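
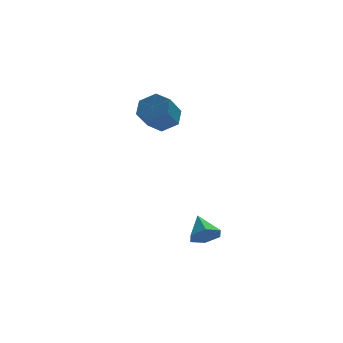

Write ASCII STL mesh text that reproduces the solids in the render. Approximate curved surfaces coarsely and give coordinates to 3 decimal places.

solid 
facet normal 0.121 -0.805 -0.581
outer loop
vertex -1.195 -2.474 -4.462
vertex -1.942 -2.753 -4.231
vertex -1.869 -2.262 -4.896
endloop
endfacet
facet normal 0.457 0.838 -0.300
outer loop
vertex -1.195 -2.474 -4.462
vertex -1.869 -2.262 -4.896
vertex -2.118 -1.587 -3.389
endloop
endfacet
facet normal 0.122 -0.805 -0.581
outer loop
vertex -1.869 -2.262 -4.896
vertex -1.942 -2.753 -4.231
vertex -2.616 -2.541 -4.666
endloop
endfacet
facet normal -0.429 0.796 -0.427
outer loop
vertex -1.869 -2.262 -4.896
vertex -2.616 -2.541 -4.666
vertex -2.118 -1.587 -3.389
endloop
endfacet
facet normal 0.122 -0.804 -0.582
outer loop
vertex -2.616 -2.541 -4.666
vertex -1.942 -2.753 -4.231
vertex -2.689 -3.033 -4.001
endloop
endfacet
facet normal -0.940 0.316 0.131
outer loop
vertex -2.616 -2.541 -4.666
vertex -2.689 -3.033 -4.001
vertex -2.118 -1.587 -3.389
endloop
endfacet
facet normal 0.122 -0.804 -0.582
outer loop
vertex -2.689 -3.033 -4.001
vertex -1.942 -2.753 -4.231
vertex -2.014 -3.245 -3.566
endloop
endfacet
facet normal -0.565 -0.123 0.816
outer loop
vertex -2.689 -3.033 -4.001
vertex -2.014 -3.245 -3.566
vertex -2.118 -1.587 -3.389
endloop
endfacet
facet normal 0.122 -0.804 -0.582
outer loop
vertex -2.014 -3.245 -3.566
vertex -1.942 -2.753 -4.231
vertex -1.267 -2.965 -3.797
endloop
endfacet
facet normal 0.322 -0.081 0.943
outer loop
vertex -2.014 -3.245 -3.566
vertex -1.267 -2.965 -3.797
vertex -2.118 -1.587 -3.389
endloop
endfacet
facet normal 0.121 -0.805 -0.581
outer loop
vertex -1.267 -2.965 -3.797
vertex -1.942 -2.753 -4.231
vertex -1.195 -2.474 -4.462
endloop
endfacet
facet normal 0.832 0.400 0.385
outer loop
vertex -1.267 -2.965 -3.797
vertex -1.195 -2.474 -4.462
vertex -2.118 -1.587 -3.389
endloop
endfacet
facet normal 0.446 0.531 -0.721
outer loop
vertex -1.996 4.018 1.41
vertex -2.831 4.084 0.942
vertex -2.587 4.753 1.586
endloop
endfacet
facet normal 0.650 0.362 0.668
outer loop
vertex -1.996 4.018 1.41
vertex -2.587 4.753 1.586
vertex -2.673 3.21 2.506
endloop
endfacet
facet normal 0.649 0.363 0.669
outer loop
vertex -2.673 3.21 2.506
vertex -2.587 4.753 1.586
vertex -3.265 3.945 2.682
endloop
endfacet
facet normal -0.445 -0.531 0.721
outer loop
vertex -2.673 3.21 2.506
vertex -3.265 3.945 2.682
vertex -3.509 3.276 2.038
endloop
endfacet
facet normal 0.445 0.531 -0.721
outer loop
vertex -2.587 4.753 1.586
vertex -2.831 4.084 0.942
vertex -3.423 4.819 1.118
endloop
endfacet
facet normal -0.209 0.844 0.493
outer loop
vertex -2.587 4.753 1.586
vertex -3.423 4.819 1.118
vertex -3.265 3.945 2.682
endloop
endfacet
facet normal -0.210 0.844 0.493
outer loop
vertex -3.265 3.945 2.682
vertex -3.423 4.819 1.118
vertex -4.1 4.011 2.214
endloop
endfacet
facet normal -0.446 -0.531 0.721
outer loop
vertex -3.265 3.945 2.682
vertex -4.1 4.011 2.214
vertex -3.509 3.276 2.038
endloop
endfacet
facet normal 0.445 0.531 -0.721
outer loop
vertex -3.423 4.819 1.118
vertex -2.831 4.084 0.942
vertex -3.667 4.15 0.474
endloop
endfacet
facet normal -0.859 0.482 -0.175
outer loop
vertex -3.423 4.819 1.118
vertex -3.667 4.15 0.474
vertex -4.1 4.011 2.214
endloop
endfacet
facet normal -0.859 0.482 -0.175
outer loop
vertex -4.1 4.011 2.214
vertex -3.667 4.15 0.474
vertex -4.344 3.342 1.57
endloop
endfacet
facet normal -0.446 -0.531 0.721
outer loop
vertex -4.1 4.011 2.214
vertex -4.344 3.342 1.57
vertex -3.509 3.276 2.038
endloop
endfacet
facet normal 0.445 0.531 -0.721
outer loop
vertex -3.667 4.15 0.474
vertex -2.831 4.084 0.942
vertex -3.075 3.415 0.298
endloop
endfacet
facet normal -0.649 -0.363 -0.668
outer loop
vertex -3.667 4.15 0.474
vertex -3.075 3.415 0.298
vertex -4.344 3.342 1.57
endloop
endfacet
facet normal -0.649 -0.362 -0.669
outer loop
vertex -4.344 3.342 1.57
vertex -3.075 3.415 0.298
vertex -3.753 2.607 1.394
endloop
endfacet
facet normal -0.446 -0.531 0.721
outer loop
vertex -4.344 3.342 1.57
vertex -3.753 2.607 1.394
vertex -3.509 3.276 2.038
endloop
endfacet
facet normal 0.446 0.531 -0.721
outer loop
vertex -3.075 3.415 0.298
vertex -2.831 4.084 0.942
vertex -2.24 3.349 0.766
endloop
endfacet
facet normal 0.210 -0.844 -0.493
outer loop
vertex -3.075 3.415 0.298
vertex -2.24 3.349 0.766
vertex -3.753 2.607 1.394
endloop
endfacet
facet normal 0.209 -0.844 -0.493
outer loop
vertex -3.753 2.607 1.394
vertex -2.24 3.349 0.766
vertex -2.917 2.541 1.862
endloop
endfacet
facet normal -0.445 -0.531 0.721
outer loop
vertex -3.753 2.607 1.394
vertex -2.917 2.541 1.862
vertex -3.509 3.276 2.038
endloop
endfacet
facet normal 0.446 0.531 -0.721
outer loop
vertex -2.24 3.349 0.766
vertex -2.831 4.084 0.942
vertex -1.996 4.018 1.41
endloop
endfacet
facet normal 0.859 -0.482 0.175
outer loop
vertex -2.24 3.349 0.766
vertex -1.996 4.018 1.41
vertex -2.917 2.541 1.862
endloop
endfacet
facet normal 0.859 -0.482 0.175
outer loop
vertex -2.917 2.541 1.862
vertex -1.996 4.018 1.41
vertex -2.673 3.21 2.506
endloop
endfacet
facet normal -0.445 -0.531 0.721
outer loop
vertex -2.917 2.541 1.862
vertex -2.673 3.21 2.506
vertex -3.509 3.276 2.038
endloop
endfacet

endsolid


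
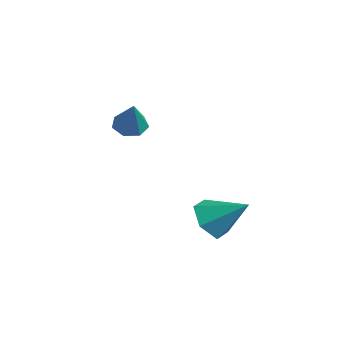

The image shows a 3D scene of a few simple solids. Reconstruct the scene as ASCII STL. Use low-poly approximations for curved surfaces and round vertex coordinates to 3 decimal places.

solid 
facet normal -0.574 0.169 -0.801
outer loop
vertex -3.552 1.653 2.335
vertex -3.948 2.117 2.717
vertex -3.36 2.247 2.323
endloop
endfacet
facet normal 0.917 -0.302 -0.260
outer loop
vertex -3.552 1.653 2.335
vertex -3.36 2.247 2.323
vertex -3.012 1.843 4.023
endloop
endfacet
facet normal -0.574 0.167 -0.802
outer loop
vertex -3.36 2.247 2.323
vertex -3.948 2.117 2.717
vertex -3.612 2.744 2.607
endloop
endfacet
facet normal 0.875 0.481 -0.065
outer loop
vertex -3.36 2.247 2.323
vertex -3.612 2.744 2.607
vertex -3.012 1.843 4.023
endloop
endfacet
facet normal -0.575 0.168 -0.801
outer loop
vertex -3.612 2.744 2.607
vertex -3.948 2.117 2.717
vertex -4.116 2.768 2.974
endloop
endfacet
facet normal 0.333 0.853 0.402
outer loop
vertex -3.612 2.744 2.607
vertex -4.116 2.768 2.974
vertex -3.012 1.843 4.023
endloop
endfacet
facet normal -0.574 0.168 -0.801
outer loop
vertex -4.116 2.768 2.974
vertex -3.948 2.117 2.717
vertex -4.495 2.302 3.148
endloop
endfacet
facet normal -0.299 0.538 0.789
outer loop
vertex -4.116 2.768 2.974
vertex -4.495 2.302 3.148
vertex -3.012 1.843 4.023
endloop
endfacet
facet normal -0.574 0.169 -0.801
outer loop
vertex -4.495 2.302 3.148
vertex -3.948 2.117 2.717
vertex -4.462 1.697 2.997
endloop
endfacet
facet normal -0.546 -0.231 0.805
outer loop
vertex -4.495 2.302 3.148
vertex -4.462 1.697 2.997
vertex -3.012 1.843 4.023
endloop
endfacet
facet normal -0.574 0.168 -0.802
outer loop
vertex -4.462 1.697 2.997
vertex -3.948 2.117 2.717
vertex -4.042 1.408 2.636
endloop
endfacet
facet normal -0.222 -0.871 0.438
outer loop
vertex -4.462 1.697 2.997
vertex -4.042 1.408 2.636
vertex -3.012 1.843 4.023
endloop
endfacet
facet normal -0.576 0.168 -0.800
outer loop
vertex -4.042 1.408 2.636
vertex -3.948 2.117 2.717
vertex -3.552 1.653 2.335
endloop
endfacet
facet normal 0.429 -0.902 -0.036
outer loop
vertex -4.042 1.408 2.636
vertex -3.552 1.653 2.335
vertex -3.012 1.843 4.023
endloop
endfacet
facet normal -0.620 -0.551 -0.558
outer loop
vertex 1.31 3.119 -1.382
vertex 0.594 3.225 -0.691
vertex 0.674 3.889 -1.435
endloop
endfacet
facet normal 0.686 0.532 -0.496
outer loop
vertex 1.31 3.119 -1.382
vertex 0.674 3.889 -1.435
vertex 1.686 4.195 0.291
endloop
endfacet
facet normal -0.620 -0.551 -0.559
outer loop
vertex 0.674 3.889 -1.435
vertex 0.594 3.225 -0.691
vertex -0.042 3.995 -0.745
endloop
endfacet
facet normal -0.014 0.986 -0.166
outer loop
vertex 0.674 3.889 -1.435
vertex -0.042 3.995 -0.745
vertex 1.686 4.195 0.291
endloop
endfacet
facet normal -0.620 -0.551 -0.558
outer loop
vertex -0.042 3.995 -0.745
vertex 0.594 3.225 -0.691
vertex -0.121 3.331 -0.001
endloop
endfacet
facet normal -0.426 0.697 0.577
outer loop
vertex -0.042 3.995 -0.745
vertex -0.121 3.331 -0.001
vertex 1.686 4.195 0.291
endloop
endfacet
facet normal -0.621 -0.550 -0.559
outer loop
vertex -0.121 3.331 -0.001
vertex 0.594 3.225 -0.691
vertex 0.514 2.561 0.052
endloop
endfacet
facet normal -0.138 -0.046 0.989
outer loop
vertex -0.121 3.331 -0.001
vertex 0.514 2.561 0.052
vertex 1.686 4.195 0.291
endloop
endfacet
facet normal -0.620 -0.551 -0.559
outer loop
vertex 0.514 2.561 0.052
vertex 0.594 3.225 -0.691
vertex 1.23 2.455 -0.638
endloop
endfacet
facet normal 0.562 -0.499 0.660
outer loop
vertex 0.514 2.561 0.052
vertex 1.23 2.455 -0.638
vertex 1.686 4.195 0.291
endloop
endfacet
facet normal -0.620 -0.551 -0.558
outer loop
vertex 1.23 2.455 -0.638
vertex 0.594 3.225 -0.691
vertex 1.31 3.119 -1.382
endloop
endfacet
facet normal 0.974 -0.211 -0.083
outer loop
vertex 1.23 2.455 -0.638
vertex 1.31 3.119 -1.382
vertex 1.686 4.195 0.291
endloop
endfacet

endsolid


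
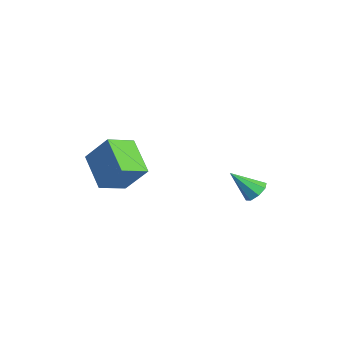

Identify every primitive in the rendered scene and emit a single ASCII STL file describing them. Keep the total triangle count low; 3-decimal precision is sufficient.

solid 
facet normal -0.406 -0.477 -0.779
outer loop
vertex -0.049 -4.904 0.467
vertex -0.541 -3.541 -0.111
vertex 1.726 -4.706 -0.579
endloop
endfacet
facet normal 0.316 -0.874 0.370
outer loop
vertex 2.481 -3.819 0.871
vertex -0.049 -4.904 0.467
vertex 1.726 -4.706 -0.579
endloop
endfacet
facet normal -0.406 -0.477 -0.780
outer loop
vertex 1.726 -4.706 -0.579
vertex -0.541 -3.541 -0.111
vertex 1.235 -3.343 -1.157
endloop
endfacet
facet normal 0.858 0.095 -0.505
outer loop
vertex 1.235 -3.343 -1.157
vertex 2.481 -3.819 0.871
vertex 1.726 -4.706 -0.579
endloop
endfacet
facet normal -0.858 -0.095 0.505
outer loop
vertex -0.049 -4.904 0.467
vertex 0.214 -2.654 1.339
vertex -0.541 -3.541 -0.111
endloop
endfacet
facet normal 0.316 -0.874 0.370
outer loop
vertex 0.705 -4.017 1.917
vertex -0.049 -4.904 0.467
vertex 2.481 -3.819 0.871
endloop
endfacet
facet normal -0.858 -0.095 0.504
outer loop
vertex 0.705 -4.017 1.917
vertex 0.214 -2.654 1.339
vertex -0.049 -4.904 0.467
endloop
endfacet
facet normal -0.315 0.874 -0.370
outer loop
vertex -0.541 -3.541 -0.111
vertex 0.214 -2.654 1.339
vertex 1.235 -3.343 -1.157
endloop
endfacet
facet normal 0.858 0.096 -0.505
outer loop
vertex 1.989 -2.456 0.293
vertex 2.481 -3.819 0.871
vertex 1.235 -3.343 -1.157
endloop
endfacet
facet normal -0.316 0.874 -0.370
outer loop
vertex 1.235 -3.343 -1.157
vertex 0.214 -2.654 1.339
vertex 1.989 -2.456 0.293
endloop
endfacet
facet normal 0.406 0.477 0.780
outer loop
vertex 1.989 -2.456 0.293
vertex 0.705 -4.017 1.917
vertex 2.481 -3.819 0.871
endloop
endfacet
facet normal 0.406 0.477 0.780
outer loop
vertex 0.214 -2.654 1.339
vertex 0.705 -4.017 1.917
vertex 1.989 -2.456 0.293
endloop
endfacet
facet normal 0.281 0.664 -0.693
outer loop
vertex 3.792 2.533 -0.616
vertex 3.365 2.248 -1.062
vertex 3.318 2.747 -0.603
endloop
endfacet
facet normal 0.184 0.352 0.918
outer loop
vertex 3.792 2.533 -0.616
vertex 3.318 2.747 -0.603
vertex 2.895 1.132 0.102
endloop
endfacet
facet normal 0.280 0.664 -0.693
outer loop
vertex 3.318 2.747 -0.603
vertex 3.365 2.248 -1.062
vertex 2.871 2.669 -0.858
endloop
endfacet
facet normal -0.500 0.453 0.738
outer loop
vertex 3.318 2.747 -0.603
vertex 2.871 2.669 -0.858
vertex 2.895 1.132 0.102
endloop
endfacet
facet normal 0.280 0.664 -0.693
outer loop
vertex 2.871 2.669 -0.858
vertex 3.365 2.248 -1.062
vertex 2.714 2.344 -1.233
endloop
endfacet
facet normal -0.952 0.152 0.267
outer loop
vertex 2.871 2.669 -0.858
vertex 2.714 2.344 -1.233
vertex 2.895 1.132 0.102
endloop
endfacet
facet normal 0.280 0.665 -0.693
outer loop
vertex 2.714 2.344 -1.233
vertex 3.365 2.248 -1.062
vertex 2.938 1.963 -1.508
endloop
endfacet
facet normal -0.902 -0.374 -0.217
outer loop
vertex 2.714 2.344 -1.233
vertex 2.938 1.963 -1.508
vertex 2.895 1.132 0.102
endloop
endfacet
facet normal 0.280 0.665 -0.693
outer loop
vertex 2.938 1.963 -1.508
vertex 3.365 2.248 -1.062
vertex 3.412 1.749 -1.522
endloop
endfacet
facet normal -0.382 -0.817 -0.432
outer loop
vertex 2.938 1.963 -1.508
vertex 3.412 1.749 -1.522
vertex 2.895 1.132 0.102
endloop
endfacet
facet normal 0.281 0.665 -0.692
outer loop
vertex 3.412 1.749 -1.522
vertex 3.365 2.248 -1.062
vertex 3.859 1.827 -1.266
endloop
endfacet
facet normal 0.305 -0.919 -0.252
outer loop
vertex 3.412 1.749 -1.522
vertex 3.859 1.827 -1.266
vertex 2.895 1.132 0.102
endloop
endfacet
facet normal 0.280 0.664 -0.693
outer loop
vertex 3.859 1.827 -1.266
vertex 3.365 2.248 -1.062
vertex 4.016 2.152 -0.891
endloop
endfacet
facet normal 0.756 -0.617 0.219
outer loop
vertex 3.859 1.827 -1.266
vertex 4.016 2.152 -0.891
vertex 2.895 1.132 0.102
endloop
endfacet
facet normal 0.280 0.665 -0.693
outer loop
vertex 4.016 2.152 -0.891
vertex 3.365 2.248 -1.062
vertex 3.792 2.533 -0.616
endloop
endfacet
facet normal 0.706 -0.092 0.702
outer loop
vertex 4.016 2.152 -0.891
vertex 3.792 2.533 -0.616
vertex 2.895 1.132 0.102
endloop
endfacet

endsolid


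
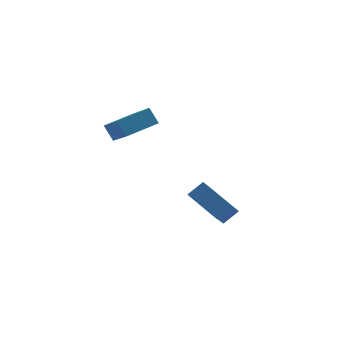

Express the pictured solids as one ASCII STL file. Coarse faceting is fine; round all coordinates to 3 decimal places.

solid 
facet normal -0.798 -0.147 -0.584
outer loop
vertex 1.143 -3.481 0.279
vertex 2.001 -2.131 -1.232
vertex 1.901 -4.761 -0.434
endloop
endfacet
facet normal -0.390 -0.614 0.687
outer loop
vertex 2.619 -4.629 0.092
vertex 1.143 -3.481 0.279
vertex 1.901 -4.761 -0.434
endloop
endfacet
facet normal -0.798 -0.147 -0.584
outer loop
vertex 1.901 -4.761 -0.434
vertex 2.001 -2.131 -1.232
vertex 2.759 -3.412 -1.945
endloop
endfacet
facet normal 0.459 -0.776 -0.432
outer loop
vertex 2.759 -3.412 -1.945
vertex 2.619 -4.629 0.092
vertex 1.901 -4.761 -0.434
endloop
endfacet
facet normal -0.459 0.776 0.432
outer loop
vertex 1.143 -3.481 0.279
vertex 2.719 -1.999 -0.706
vertex 2.001 -2.131 -1.232
endloop
endfacet
facet normal -0.390 -0.613 0.687
outer loop
vertex 1.861 -3.348 0.805
vertex 1.143 -3.481 0.279
vertex 2.619 -4.629 0.092
endloop
endfacet
facet normal -0.460 0.776 0.432
outer loop
vertex 1.861 -3.348 0.805
vertex 2.719 -1.999 -0.706
vertex 1.143 -3.481 0.279
endloop
endfacet
facet normal 0.390 0.613 -0.687
outer loop
vertex 2.001 -2.131 -1.232
vertex 2.719 -1.999 -0.706
vertex 2.759 -3.412 -1.945
endloop
endfacet
facet normal 0.460 -0.776 -0.432
outer loop
vertex 3.477 -3.279 -1.419
vertex 2.619 -4.629 0.092
vertex 2.759 -3.412 -1.945
endloop
endfacet
facet normal 0.390 0.613 -0.687
outer loop
vertex 2.759 -3.412 -1.945
vertex 2.719 -1.999 -0.706
vertex 3.477 -3.279 -1.419
endloop
endfacet
facet normal 0.798 0.147 0.584
outer loop
vertex 3.477 -3.279 -1.419
vertex 1.861 -3.348 0.805
vertex 2.619 -4.629 0.092
endloop
endfacet
facet normal 0.798 0.147 0.584
outer loop
vertex 2.719 -1.999 -0.706
vertex 1.861 -3.348 0.805
vertex 3.477 -3.279 -1.419
endloop
endfacet
facet normal -0.956 -0.224 -0.188
outer loop
vertex -1.295 -3.005 4.035
vertex -1.54 -2.515 4.697
vertex -1.424 -1.448 2.835
endloop
endfacet
facet normal 0.285 -0.570 -0.770
outer loop
vertex 0.04 -1.105 3.123
vertex -1.295 -3.005 4.035
vertex -1.424 -1.448 2.835
endloop
endfacet
facet normal -0.956 -0.224 -0.188
outer loop
vertex -1.424 -1.448 2.835
vertex -1.54 -2.515 4.697
vertex -1.669 -0.958 3.498
endloop
endfacet
facet normal -0.066 0.791 -0.609
outer loop
vertex -1.669 -0.958 3.498
vertex 0.04 -1.105 3.123
vertex -1.424 -1.448 2.835
endloop
endfacet
facet normal 0.065 -0.790 0.609
outer loop
vertex -1.295 -3.005 4.035
vertex -0.076 -2.172 4.985
vertex -1.54 -2.515 4.697
endloop
endfacet
facet normal 0.285 -0.570 -0.771
outer loop
vertex 0.169 -2.662 4.322
vertex -1.295 -3.005 4.035
vertex 0.04 -1.105 3.123
endloop
endfacet
facet normal 0.066 -0.791 0.609
outer loop
vertex 0.169 -2.662 4.322
vertex -0.076 -2.172 4.985
vertex -1.295 -3.005 4.035
endloop
endfacet
facet normal -0.285 0.570 0.771
outer loop
vertex -1.54 -2.515 4.697
vertex -0.076 -2.172 4.985
vertex -1.669 -0.958 3.498
endloop
endfacet
facet normal -0.066 0.790 -0.609
outer loop
vertex -0.205 -0.615 3.785
vertex 0.04 -1.105 3.123
vertex -1.669 -0.958 3.498
endloop
endfacet
facet normal -0.285 0.570 0.771
outer loop
vertex -1.669 -0.958 3.498
vertex -0.076 -2.172 4.985
vertex -0.205 -0.615 3.785
endloop
endfacet
facet normal 0.956 0.224 0.188
outer loop
vertex -0.205 -0.615 3.785
vertex 0.169 -2.662 4.322
vertex 0.04 -1.105 3.123
endloop
endfacet
facet normal 0.956 0.224 0.188
outer loop
vertex -0.076 -2.172 4.985
vertex 0.169 -2.662 4.322
vertex -0.205 -0.615 3.785
endloop
endfacet

endsolid


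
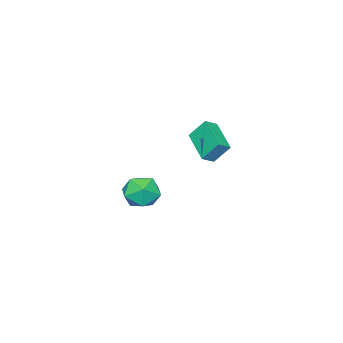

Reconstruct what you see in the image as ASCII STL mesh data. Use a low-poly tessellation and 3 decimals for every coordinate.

solid 
facet normal -0.687 0.643 0.339
outer loop
vertex -2.016 -3.034 -2.761
vertex -1.4 -2.922 -1.726
vertex -1.165 -2.182 -2.653
endloop
endfacet
facet normal -0.633 0.679 -0.371
outer loop
vertex -2.016 -3.034 -2.761
vertex -1.165 -2.182 -2.653
vertex -1.253 -2.822 -3.675
endloop
endfacet
facet normal -0.771 0.031 -0.636
outer loop
vertex -2.016 -3.034 -2.761
vertex -1.253 -2.822 -3.675
vertex -1.543 -3.959 -3.379
endloop
endfacet
facet normal -0.910 -0.406 -0.089
outer loop
vertex -2.016 -3.034 -2.761
vertex -1.543 -3.959 -3.379
vertex -1.634 -4.02 -2.175
endloop
endfacet
facet normal -0.858 -0.027 0.513
outer loop
vertex -2.016 -3.034 -2.761
vertex -1.634 -4.02 -2.175
vertex -1.4 -2.922 -1.726
endloop
endfacet
facet normal 0.042 0.845 -0.533
outer loop
vertex -1.253 -2.822 -3.675
vertex -1.165 -2.182 -2.653
vertex -0.166 -2.58 -3.205
endloop
endfacet
facet normal -0.045 0.786 0.616
outer loop
vertex -1.165 -2.182 -2.653
vertex -1.4 -2.922 -1.726
vertex -0.257 -2.641 -2.001
endloop
endfacet
facet normal -0.322 -0.299 0.898
outer loop
vertex -1.4 -2.922 -1.726
vertex -1.634 -4.02 -2.175
vertex -0.547 -3.778 -1.705
endloop
endfacet
facet normal -0.405 -0.911 -0.077
outer loop
vertex -1.634 -4.02 -2.175
vertex -1.543 -3.959 -3.379
vertex -0.635 -4.418 -2.727
endloop
endfacet
facet normal -0.181 -0.204 -0.962
outer loop
vertex -1.543 -3.959 -3.379
vertex -1.253 -2.822 -3.675
vertex -0.4 -3.678 -3.654
endloop
endfacet
facet normal 0.910 0.406 0.089
outer loop
vertex 0.216 -3.566 -2.619
vertex -0.166 -2.58 -3.205
vertex -0.257 -2.641 -2.001
endloop
endfacet
facet normal 0.771 -0.031 0.636
outer loop
vertex 0.216 -3.566 -2.619
vertex -0.257 -2.641 -2.001
vertex -0.547 -3.778 -1.705
endloop
endfacet
facet normal 0.633 -0.679 0.371
outer loop
vertex 0.216 -3.566 -2.619
vertex -0.547 -3.778 -1.705
vertex -0.635 -4.418 -2.727
endloop
endfacet
facet normal 0.687 -0.643 -0.339
outer loop
vertex 0.216 -3.566 -2.619
vertex -0.635 -4.418 -2.727
vertex -0.4 -3.678 -3.654
endloop
endfacet
facet normal 0.858 0.027 -0.513
outer loop
vertex 0.216 -3.566 -2.619
vertex -0.4 -3.678 -3.654
vertex -0.166 -2.58 -3.205
endloop
endfacet
facet normal 0.405 0.911 0.077
outer loop
vertex -0.257 -2.641 -2.001
vertex -0.166 -2.58 -3.205
vertex -1.165 -2.182 -2.653
endloop
endfacet
facet normal 0.181 0.204 0.962
outer loop
vertex -0.547 -3.778 -1.705
vertex -0.257 -2.641 -2.001
vertex -1.4 -2.922 -1.726
endloop
endfacet
facet normal -0.042 -0.845 0.533
outer loop
vertex -0.635 -4.418 -2.727
vertex -0.547 -3.778 -1.705
vertex -1.634 -4.02 -2.175
endloop
endfacet
facet normal 0.045 -0.786 -0.616
outer loop
vertex -0.4 -3.678 -3.654
vertex -0.635 -4.418 -2.727
vertex -1.543 -3.959 -3.379
endloop
endfacet
facet normal 0.322 0.299 -0.898
outer loop
vertex -0.166 -2.58 -3.205
vertex -0.4 -3.678 -3.654
vertex -1.253 -2.822 -3.675
endloop
endfacet
facet normal -0.501 -0.786 0.362
outer loop
vertex 0.652 2.086 4.947
vertex -0.012 2.326 4.55
vertex 1.03 1.349 3.868
endloop
endfacet
facet normal 0.820 -0.297 0.490
outer loop
vertex 2.052 2.954 3.13
vertex 0.652 2.086 4.947
vertex 1.03 1.349 3.868
endloop
endfacet
facet normal -0.501 -0.786 0.361
outer loop
vertex 1.03 1.349 3.868
vertex -0.012 2.326 4.55
vertex 0.366 1.59 3.471
endloop
endfacet
facet normal 0.278 -0.542 -0.793
outer loop
vertex 0.366 1.59 3.471
vertex 2.052 2.954 3.13
vertex 1.03 1.349 3.868
endloop
endfacet
facet normal -0.278 0.542 0.793
outer loop
vertex 0.652 2.086 4.947
vertex 1.01 3.931 3.812
vertex -0.012 2.326 4.55
endloop
endfacet
facet normal 0.820 -0.297 0.490
outer loop
vertex 1.674 3.69 4.209
vertex 0.652 2.086 4.947
vertex 2.052 2.954 3.13
endloop
endfacet
facet normal -0.278 0.542 0.793
outer loop
vertex 1.674 3.69 4.209
vertex 1.01 3.931 3.812
vertex 0.652 2.086 4.947
endloop
endfacet
facet normal -0.820 0.297 -0.490
outer loop
vertex -0.012 2.326 4.55
vertex 1.01 3.931 3.812
vertex 0.366 1.59 3.471
endloop
endfacet
facet normal 0.278 -0.542 -0.793
outer loop
vertex 1.388 3.194 2.733
vertex 2.052 2.954 3.13
vertex 0.366 1.59 3.471
endloop
endfacet
facet normal -0.820 0.297 -0.490
outer loop
vertex 0.366 1.59 3.471
vertex 1.01 3.931 3.812
vertex 1.388 3.194 2.733
endloop
endfacet
facet normal 0.500 0.787 -0.361
outer loop
vertex 1.388 3.194 2.733
vertex 1.674 3.69 4.209
vertex 2.052 2.954 3.13
endloop
endfacet
facet normal 0.501 0.786 -0.361
outer loop
vertex 1.01 3.931 3.812
vertex 1.674 3.69 4.209
vertex 1.388 3.194 2.733
endloop
endfacet

endsolid


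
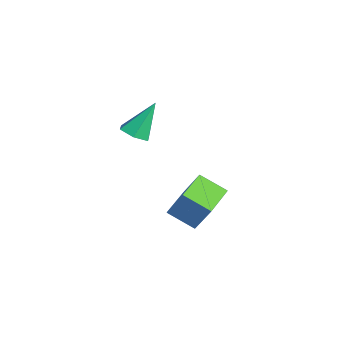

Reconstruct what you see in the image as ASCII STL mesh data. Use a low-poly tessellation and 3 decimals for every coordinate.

solid 
facet normal 0.112 -0.511 -0.852
outer loop
vertex 2.829 -4.203 0.032
vertex 2.23 -4.029 -0.151
vertex 2.739 -3.656 -0.308
endloop
endfacet
facet normal 0.891 0.336 0.305
outer loop
vertex 2.829 -4.203 0.032
vertex 2.739 -3.656 -0.308
vertex 2.05 -3.211 1.211
endloop
endfacet
facet normal 0.113 -0.513 -0.851
outer loop
vertex 2.739 -3.656 -0.308
vertex 2.23 -4.029 -0.151
vertex 2.14 -3.483 -0.492
endloop
endfacet
facet normal 0.313 0.940 -0.134
outer loop
vertex 2.739 -3.656 -0.308
vertex 2.14 -3.483 -0.492
vertex 2.05 -3.211 1.211
endloop
endfacet
facet normal 0.113 -0.513 -0.851
outer loop
vertex 2.14 -3.483 -0.492
vertex 2.23 -4.029 -0.151
vertex 1.631 -3.856 -0.335
endloop
endfacet
facet normal -0.615 0.773 -0.156
outer loop
vertex 2.14 -3.483 -0.492
vertex 1.631 -3.856 -0.335
vertex 2.05 -3.211 1.211
endloop
endfacet
facet normal 0.114 -0.512 -0.852
outer loop
vertex 1.631 -3.856 -0.335
vertex 2.23 -4.029 -0.151
vertex 1.721 -4.402 0.005
endloop
endfacet
facet normal -0.965 0.003 0.260
outer loop
vertex 1.631 -3.856 -0.335
vertex 1.721 -4.402 0.005
vertex 2.05 -3.211 1.211
endloop
endfacet
facet normal 0.113 -0.511 -0.852
outer loop
vertex 1.721 -4.402 0.005
vertex 2.23 -4.029 -0.151
vertex 2.32 -4.576 0.189
endloop
endfacet
facet normal -0.389 -0.600 0.699
outer loop
vertex 1.721 -4.402 0.005
vertex 2.32 -4.576 0.189
vertex 2.05 -3.211 1.211
endloop
endfacet
facet normal 0.112 -0.511 -0.852
outer loop
vertex 2.32 -4.576 0.189
vertex 2.23 -4.029 -0.151
vertex 2.829 -4.203 0.032
endloop
endfacet
facet normal 0.540 -0.433 0.721
outer loop
vertex 2.32 -4.576 0.189
vertex 2.829 -4.203 0.032
vertex 2.05 -3.211 1.211
endloop
endfacet
facet normal -0.777 0.617 0.123
outer loop
vertex 2.173 -1.606 -2.774
vertex 2.79 -0.707 -3.384
vertex 1.616 -2.062 -4.01
endloop
endfacet
facet normal -0.494 -0.720 0.488
outer loop
vertex 2.79 -2.993 -4.196
vertex 2.173 -1.606 -2.774
vertex 1.616 -2.062 -4.01
endloop
endfacet
facet normal -0.777 0.617 0.123
outer loop
vertex 1.616 -2.062 -4.01
vertex 2.79 -0.707 -3.384
vertex 2.234 -1.162 -4.62
endloop
endfacet
facet normal -0.389 -0.318 -0.864
outer loop
vertex 2.234 -1.162 -4.62
vertex 2.79 -2.993 -4.196
vertex 1.616 -2.062 -4.01
endloop
endfacet
facet normal 0.390 0.319 0.864
outer loop
vertex 2.173 -1.606 -2.774
vertex 3.964 -1.638 -3.57
vertex 2.79 -0.707 -3.384
endloop
endfacet
facet normal -0.495 -0.720 0.487
outer loop
vertex 3.346 -2.538 -2.96
vertex 2.173 -1.606 -2.774
vertex 2.79 -2.993 -4.196
endloop
endfacet
facet normal 0.390 0.318 0.864
outer loop
vertex 3.346 -2.538 -2.96
vertex 3.964 -1.638 -3.57
vertex 2.173 -1.606 -2.774
endloop
endfacet
facet normal 0.494 0.720 -0.487
outer loop
vertex 2.79 -0.707 -3.384
vertex 3.964 -1.638 -3.57
vertex 2.234 -1.162 -4.62
endloop
endfacet
facet normal -0.390 -0.319 -0.864
outer loop
vertex 3.407 -2.094 -4.806
vertex 2.79 -2.993 -4.196
vertex 2.234 -1.162 -4.62
endloop
endfacet
facet normal 0.494 0.719 -0.488
outer loop
vertex 2.234 -1.162 -4.62
vertex 3.964 -1.638 -3.57
vertex 3.407 -2.094 -4.806
endloop
endfacet
facet normal 0.777 -0.617 -0.123
outer loop
vertex 3.407 -2.094 -4.806
vertex 3.346 -2.538 -2.96
vertex 2.79 -2.993 -4.196
endloop
endfacet
facet normal 0.777 -0.617 -0.123
outer loop
vertex 3.964 -1.638 -3.57
vertex 3.346 -2.538 -2.96
vertex 3.407 -2.094 -4.806
endloop
endfacet

endsolid


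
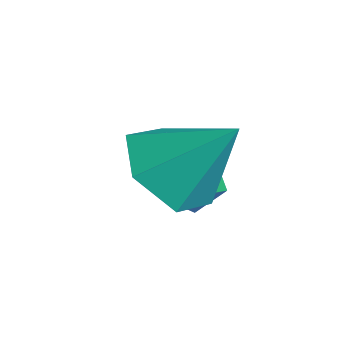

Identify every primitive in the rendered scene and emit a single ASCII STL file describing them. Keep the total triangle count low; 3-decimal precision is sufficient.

solid 
facet normal -0.438 -0.540 -0.719
outer loop
vertex 3.077 2.367 -2.056
vertex 2.574 1.785 -1.312
vertex 2.115 2.671 -1.698
endloop
endfacet
facet normal 0.225 0.953 -0.205
outer loop
vertex 3.077 2.367 -2.056
vertex 2.115 2.671 -1.698
vertex 3.346 2.735 -0.048
endloop
endfacet
facet normal -0.438 -0.540 -0.719
outer loop
vertex 2.115 2.671 -1.698
vertex 2.574 1.785 -1.312
vertex 1.613 2.088 -0.954
endloop
endfacet
facet normal -0.474 0.819 0.322
outer loop
vertex 2.115 2.671 -1.698
vertex 1.613 2.088 -0.954
vertex 3.346 2.735 -0.048
endloop
endfacet
facet normal -0.438 -0.540 -0.719
outer loop
vertex 1.613 2.088 -0.954
vertex 2.574 1.785 -1.312
vertex 2.072 1.202 -0.568
endloop
endfacet
facet normal -0.495 0.119 0.861
outer loop
vertex 1.613 2.088 -0.954
vertex 2.072 1.202 -0.568
vertex 3.346 2.735 -0.048
endloop
endfacet
facet normal -0.438 -0.540 -0.719
outer loop
vertex 2.072 1.202 -0.568
vertex 2.574 1.785 -1.312
vertex 3.034 0.899 -0.926
endloop
endfacet
facet normal 0.184 -0.449 0.874
outer loop
vertex 2.072 1.202 -0.568
vertex 3.034 0.899 -0.926
vertex 3.346 2.735 -0.048
endloop
endfacet
facet normal -0.438 -0.540 -0.718
outer loop
vertex 3.034 0.899 -0.926
vertex 2.574 1.785 -1.312
vertex 3.536 1.481 -1.67
endloop
endfacet
facet normal 0.883 -0.316 0.348
outer loop
vertex 3.034 0.899 -0.926
vertex 3.536 1.481 -1.67
vertex 3.346 2.735 -0.048
endloop
endfacet
facet normal -0.438 -0.540 -0.719
outer loop
vertex 3.536 1.481 -1.67
vertex 2.574 1.785 -1.312
vertex 3.077 2.367 -2.056
endloop
endfacet
facet normal 0.903 0.384 -0.191
outer loop
vertex 3.536 1.481 -1.67
vertex 3.077 2.367 -2.056
vertex 3.346 2.735 -0.048
endloop
endfacet
facet normal -0.261 0.663 0.702
outer loop
vertex 1.473 3.195 -2.288
vertex 1.371 2.631 -1.793
vertex 2.049 2.963 -1.855
endloop
endfacet
facet normal 0.203 0.950 0.239
outer loop
vertex 1.473 3.195 -2.288
vertex 2.049 2.963 -1.855
vertex 2.165 3.122 -2.586
endloop
endfacet
facet normal -0.082 0.907 -0.413
outer loop
vertex 1.473 3.195 -2.288
vertex 2.165 3.122 -2.586
vertex 1.56 2.89 -2.975
endloop
endfacet
facet normal -0.722 0.594 -0.355
outer loop
vertex 1.473 3.195 -2.288
vertex 1.56 2.89 -2.975
vertex 1.069 2.586 -2.486
endloop
endfacet
facet normal -0.832 0.443 0.334
outer loop
vertex 1.473 3.195 -2.288
vertex 1.069 2.586 -2.486
vertex 1.371 2.631 -1.793
endloop
endfacet
facet normal 0.796 0.553 0.247
outer loop
vertex 2.165 3.122 -2.586
vertex 2.049 2.963 -1.855
vertex 2.491 2.514 -2.274
endloop
endfacet
facet normal 0.047 0.089 0.995
outer loop
vertex 2.049 2.963 -1.855
vertex 1.371 2.631 -1.793
vertex 2.0 2.21 -1.785
endloop
endfacet
facet normal -0.877 -0.265 0.400
outer loop
vertex 1.371 2.631 -1.793
vertex 1.069 2.586 -2.486
vertex 1.395 1.978 -2.174
endloop
endfacet
facet normal -0.699 -0.021 -0.715
outer loop
vertex 1.069 2.586 -2.486
vertex 1.56 2.89 -2.975
vertex 1.511 2.137 -2.905
endloop
endfacet
facet normal 0.334 0.484 -0.809
outer loop
vertex 1.56 2.89 -2.975
vertex 2.165 3.122 -2.586
vertex 2.189 2.469 -2.967
endloop
endfacet
facet normal 0.722 -0.594 0.355
outer loop
vertex 2.087 1.905 -2.472
vertex 2.491 2.514 -2.274
vertex 2.0 2.21 -1.785
endloop
endfacet
facet normal 0.082 -0.907 0.413
outer loop
vertex 2.087 1.905 -2.472
vertex 2.0 2.21 -1.785
vertex 1.395 1.978 -2.174
endloop
endfacet
facet normal -0.203 -0.950 -0.239
outer loop
vertex 2.087 1.905 -2.472
vertex 1.395 1.978 -2.174
vertex 1.511 2.137 -2.905
endloop
endfacet
facet normal 0.261 -0.663 -0.702
outer loop
vertex 2.087 1.905 -2.472
vertex 1.511 2.137 -2.905
vertex 2.189 2.469 -2.967
endloop
endfacet
facet normal 0.832 -0.443 -0.334
outer loop
vertex 2.087 1.905 -2.472
vertex 2.189 2.469 -2.967
vertex 2.491 2.514 -2.274
endloop
endfacet
facet normal 0.699 0.021 0.715
outer loop
vertex 2.0 2.21 -1.785
vertex 2.491 2.514 -2.274
vertex 2.049 2.963 -1.855
endloop
endfacet
facet normal -0.334 -0.484 0.809
outer loop
vertex 1.395 1.978 -2.174
vertex 2.0 2.21 -1.785
vertex 1.371 2.631 -1.793
endloop
endfacet
facet normal -0.796 -0.553 -0.247
outer loop
vertex 1.511 2.137 -2.905
vertex 1.395 1.978 -2.174
vertex 1.069 2.586 -2.486
endloop
endfacet
facet normal -0.047 -0.089 -0.995
outer loop
vertex 2.189 2.469 -2.967
vertex 1.511 2.137 -2.905
vertex 1.56 2.89 -2.975
endloop
endfacet
facet normal 0.877 0.265 -0.400
outer loop
vertex 2.491 2.514 -2.274
vertex 2.189 2.469 -2.967
vertex 2.165 3.122 -2.586
endloop
endfacet

endsolid


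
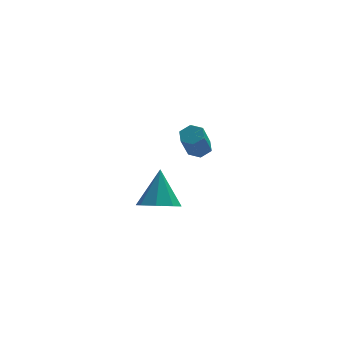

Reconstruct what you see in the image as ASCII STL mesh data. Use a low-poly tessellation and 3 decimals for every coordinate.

solid 
facet normal -0.144 -0.517 -0.844
outer loop
vertex -0.54 -4.344 -3.183
vertex -1.041 -3.512 -3.607
vertex -0.035 -3.845 -3.575
endloop
endfacet
facet normal 0.758 -0.321 0.568
outer loop
vertex -0.54 -4.344 -3.183
vertex -0.035 -3.845 -3.575
vertex -0.739 -2.428 -1.833
endloop
endfacet
facet normal -0.144 -0.516 -0.845
outer loop
vertex -0.035 -3.845 -3.575
vertex -1.041 -3.512 -3.607
vertex -0.12 -3.15 -3.985
endloop
endfacet
facet normal 0.953 0.232 0.196
outer loop
vertex -0.035 -3.845 -3.575
vertex -0.12 -3.15 -3.985
vertex -0.739 -2.428 -1.833
endloop
endfacet
facet normal -0.144 -0.516 -0.844
outer loop
vertex -0.12 -3.15 -3.985
vertex -1.041 -3.512 -3.607
vertex -0.744 -2.667 -4.174
endloop
endfacet
facet normal 0.625 0.776 -0.081
outer loop
vertex -0.12 -3.15 -3.985
vertex -0.744 -2.667 -4.174
vertex -0.739 -2.428 -1.833
endloop
endfacet
facet normal -0.145 -0.516 -0.844
outer loop
vertex -0.744 -2.667 -4.174
vertex -1.041 -3.512 -3.607
vertex -1.542 -2.679 -4.03
endloop
endfacet
facet normal -0.033 0.994 -0.101
outer loop
vertex -0.744 -2.667 -4.174
vertex -1.542 -2.679 -4.03
vertex -0.739 -2.428 -1.833
endloop
endfacet
facet normal -0.145 -0.516 -0.844
outer loop
vertex -1.542 -2.679 -4.03
vertex -1.041 -3.512 -3.607
vertex -2.047 -3.179 -3.638
endloop
endfacet
facet normal -0.636 0.757 0.146
outer loop
vertex -1.542 -2.679 -4.03
vertex -2.047 -3.179 -3.638
vertex -0.739 -2.428 -1.833
endloop
endfacet
facet normal -0.145 -0.516 -0.844
outer loop
vertex -2.047 -3.179 -3.638
vertex -1.041 -3.512 -3.607
vertex -1.963 -3.874 -3.228
endloop
endfacet
facet normal -0.831 0.205 0.517
outer loop
vertex -2.047 -3.179 -3.638
vertex -1.963 -3.874 -3.228
vertex -0.739 -2.428 -1.833
endloop
endfacet
facet normal -0.145 -0.516 -0.844
outer loop
vertex -1.963 -3.874 -3.228
vertex -1.041 -3.512 -3.607
vertex -1.338 -4.357 -3.04
endloop
endfacet
facet normal -0.503 -0.341 0.794
outer loop
vertex -1.963 -3.874 -3.228
vertex -1.338 -4.357 -3.04
vertex -0.739 -2.428 -1.833
endloop
endfacet
facet normal -0.143 -0.516 -0.844
outer loop
vertex -1.338 -4.357 -3.04
vertex -1.041 -3.512 -3.607
vertex -0.54 -4.344 -3.183
endloop
endfacet
facet normal 0.155 -0.558 0.815
outer loop
vertex -1.338 -4.357 -3.04
vertex -0.54 -4.344 -3.183
vertex -0.739 -2.428 -1.833
endloop
endfacet
facet normal 0.314 0.467 -0.827
outer loop
vertex 2.898 2.646 -3.89
vertex 2.361 3.078 -3.85
vertex 2.955 3.235 -3.536
endloop
endfacet
facet normal 0.946 -0.230 0.230
outer loop
vertex 2.898 2.646 -3.89
vertex 2.955 3.235 -3.536
vertex 2.335 1.81 -2.41
endloop
endfacet
facet normal 0.946 -0.230 0.229
outer loop
vertex 2.335 1.81 -2.41
vertex 2.955 3.235 -3.536
vertex 2.393 2.4 -2.056
endloop
endfacet
facet normal -0.314 -0.466 0.828
outer loop
vertex 2.335 1.81 -2.41
vertex 2.393 2.4 -2.056
vertex 1.799 2.242 -2.37
endloop
endfacet
facet normal 0.314 0.467 -0.827
outer loop
vertex 2.955 3.235 -3.536
vertex 2.361 3.078 -3.85
vertex 2.418 3.667 -3.496
endloop
endfacet
facet normal 0.544 0.625 0.559
outer loop
vertex 2.955 3.235 -3.536
vertex 2.418 3.667 -3.496
vertex 2.393 2.4 -2.056
endloop
endfacet
facet normal 0.544 0.625 0.559
outer loop
vertex 2.393 2.4 -2.056
vertex 2.418 3.667 -3.496
vertex 1.856 2.832 -2.016
endloop
endfacet
facet normal -0.313 -0.466 0.827
outer loop
vertex 2.393 2.4 -2.056
vertex 1.856 2.832 -2.016
vertex 1.799 2.242 -2.37
endloop
endfacet
facet normal 0.314 0.467 -0.827
outer loop
vertex 2.418 3.667 -3.496
vertex 2.361 3.078 -3.85
vertex 1.825 3.51 -3.81
endloop
endfacet
facet normal -0.401 0.855 0.330
outer loop
vertex 2.418 3.667 -3.496
vertex 1.825 3.51 -3.81
vertex 1.856 2.832 -2.016
endloop
endfacet
facet normal -0.402 0.854 0.330
outer loop
vertex 1.856 2.832 -2.016
vertex 1.825 3.51 -3.81
vertex 1.262 2.674 -2.33
endloop
endfacet
facet normal -0.313 -0.466 0.827
outer loop
vertex 1.856 2.832 -2.016
vertex 1.262 2.674 -2.33
vertex 1.799 2.242 -2.37
endloop
endfacet
facet normal 0.314 0.466 -0.828
outer loop
vertex 1.825 3.51 -3.81
vertex 2.361 3.078 -3.85
vertex 1.767 2.92 -4.164
endloop
endfacet
facet normal -0.946 0.231 -0.229
outer loop
vertex 1.825 3.51 -3.81
vertex 1.767 2.92 -4.164
vertex 1.262 2.674 -2.33
endloop
endfacet
facet normal -0.946 0.230 -0.230
outer loop
vertex 1.262 2.674 -2.33
vertex 1.767 2.92 -4.164
vertex 1.205 2.085 -2.684
endloop
endfacet
facet normal -0.314 -0.467 0.827
outer loop
vertex 1.262 2.674 -2.33
vertex 1.205 2.085 -2.684
vertex 1.799 2.242 -2.37
endloop
endfacet
facet normal 0.313 0.466 -0.827
outer loop
vertex 1.767 2.92 -4.164
vertex 2.361 3.078 -3.85
vertex 2.304 2.488 -4.204
endloop
endfacet
facet normal -0.544 -0.625 -0.559
outer loop
vertex 1.767 2.92 -4.164
vertex 2.304 2.488 -4.204
vertex 1.205 2.085 -2.684
endloop
endfacet
facet normal -0.544 -0.625 -0.559
outer loop
vertex 1.205 2.085 -2.684
vertex 2.304 2.488 -4.204
vertex 1.742 1.653 -2.724
endloop
endfacet
facet normal -0.314 -0.467 0.827
outer loop
vertex 1.205 2.085 -2.684
vertex 1.742 1.653 -2.724
vertex 1.799 2.242 -2.37
endloop
endfacet
facet normal 0.313 0.466 -0.827
outer loop
vertex 2.304 2.488 -4.204
vertex 2.361 3.078 -3.85
vertex 2.898 2.646 -3.89
endloop
endfacet
facet normal 0.402 -0.854 -0.330
outer loop
vertex 2.304 2.488 -4.204
vertex 2.898 2.646 -3.89
vertex 1.742 1.653 -2.724
endloop
endfacet
facet normal 0.401 -0.855 -0.330
outer loop
vertex 1.742 1.653 -2.724
vertex 2.898 2.646 -3.89
vertex 2.335 1.81 -2.41
endloop
endfacet
facet normal -0.314 -0.467 0.827
outer loop
vertex 1.742 1.653 -2.724
vertex 2.335 1.81 -2.41
vertex 1.799 2.242 -2.37
endloop
endfacet

endsolid


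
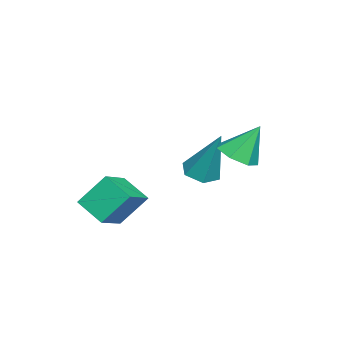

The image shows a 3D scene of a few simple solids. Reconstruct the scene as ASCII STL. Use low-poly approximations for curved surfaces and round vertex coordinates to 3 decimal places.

solid 
facet normal -0.873 0.219 -0.436
outer loop
vertex 3.002 -2.236 0.954
vertex 2.666 -1.367 2.065
vertex 3.53 -1.289 0.373
endloop
endfacet
facet normal 0.232 -0.599 -0.766
outer loop
vertex 4.734 -1.593 0.975
vertex 3.002 -2.236 0.954
vertex 3.53 -1.289 0.373
endloop
endfacet
facet normal -0.873 0.220 -0.436
outer loop
vertex 3.53 -1.289 0.373
vertex 2.666 -1.367 2.065
vertex 3.194 -0.42 1.485
endloop
endfacet
facet normal 0.430 0.770 -0.472
outer loop
vertex 3.194 -0.42 1.485
vertex 4.734 -1.593 0.975
vertex 3.53 -1.289 0.373
endloop
endfacet
facet normal -0.430 -0.770 0.472
outer loop
vertex 3.002 -2.236 0.954
vertex 3.87 -1.671 2.667
vertex 2.666 -1.367 2.065
endloop
endfacet
facet normal 0.232 -0.599 -0.767
outer loop
vertex 4.206 -2.54 1.555
vertex 3.002 -2.236 0.954
vertex 4.734 -1.593 0.975
endloop
endfacet
facet normal -0.430 -0.770 0.472
outer loop
vertex 4.206 -2.54 1.555
vertex 3.87 -1.671 2.667
vertex 3.002 -2.236 0.954
endloop
endfacet
facet normal -0.232 0.599 0.767
outer loop
vertex 2.666 -1.367 2.065
vertex 3.87 -1.671 2.667
vertex 3.194 -0.42 1.485
endloop
endfacet
facet normal 0.430 0.770 -0.472
outer loop
vertex 4.398 -0.724 2.086
vertex 4.734 -1.593 0.975
vertex 3.194 -0.42 1.485
endloop
endfacet
facet normal -0.231 0.599 0.766
outer loop
vertex 3.194 -0.42 1.485
vertex 3.87 -1.671 2.667
vertex 4.398 -0.724 2.086
endloop
endfacet
facet normal 0.873 -0.220 0.436
outer loop
vertex 4.398 -0.724 2.086
vertex 4.206 -2.54 1.555
vertex 4.734 -1.593 0.975
endloop
endfacet
facet normal 0.873 -0.220 0.435
outer loop
vertex 3.87 -1.671 2.667
vertex 4.206 -2.54 1.555
vertex 4.398 -0.724 2.086
endloop
endfacet
facet normal -0.222 -0.360 -0.906
outer loop
vertex 0.501 0.185 1.402
vertex -0.072 0.636 1.363
vertex 0.58 0.853 1.117
endloop
endfacet
facet normal 0.993 -0.077 0.095
outer loop
vertex 0.501 0.185 1.402
vertex 0.58 0.853 1.117
vertex 0.412 1.424 3.337
endloop
endfacet
facet normal -0.221 -0.362 -0.906
outer loop
vertex 0.58 0.853 1.117
vertex -0.072 0.636 1.363
vertex 0.007 1.303 1.077
endloop
endfacet
facet normal 0.617 0.772 -0.152
outer loop
vertex 0.58 0.853 1.117
vertex 0.007 1.303 1.077
vertex 0.412 1.424 3.337
endloop
endfacet
facet normal -0.223 -0.362 -0.905
outer loop
vertex 0.007 1.303 1.077
vertex -0.072 0.636 1.363
vertex -0.645 1.086 1.324
endloop
endfacet
facet normal -0.314 0.949 0.005
outer loop
vertex 0.007 1.303 1.077
vertex -0.645 1.086 1.324
vertex 0.412 1.424 3.337
endloop
endfacet
facet normal -0.222 -0.361 -0.906
outer loop
vertex -0.645 1.086 1.324
vertex -0.072 0.636 1.363
vertex -0.724 0.419 1.609
endloop
endfacet
facet normal -0.869 0.278 0.410
outer loop
vertex -0.645 1.086 1.324
vertex -0.724 0.419 1.609
vertex 0.412 1.424 3.337
endloop
endfacet
facet normal -0.221 -0.362 -0.906
outer loop
vertex -0.724 0.419 1.609
vertex -0.072 0.636 1.363
vertex -0.151 -0.031 1.649
endloop
endfacet
facet normal -0.494 -0.570 0.656
outer loop
vertex -0.724 0.419 1.609
vertex -0.151 -0.031 1.649
vertex 0.412 1.424 3.337
endloop
endfacet
facet normal -0.223 -0.362 -0.905
outer loop
vertex -0.151 -0.031 1.649
vertex -0.072 0.636 1.363
vertex 0.501 0.185 1.402
endloop
endfacet
facet normal 0.437 -0.748 0.499
outer loop
vertex -0.151 -0.031 1.649
vertex 0.501 0.185 1.402
vertex 0.412 1.424 3.337
endloop
endfacet
facet normal 0.169 -0.483 -0.859
outer loop
vertex 2.894 2.203 3.478
vertex 2.115 2.293 3.274
vertex 2.738 2.787 3.119
endloop
endfacet
facet normal 0.786 0.462 0.410
outer loop
vertex 2.894 2.203 3.478
vertex 2.738 2.787 3.119
vertex 1.865 3.007 4.546
endloop
endfacet
facet normal 0.169 -0.483 -0.859
outer loop
vertex 2.738 2.787 3.119
vertex 2.115 2.293 3.274
vertex 2.113 2.999 2.877
endloop
endfacet
facet normal 0.307 0.951 0.041
outer loop
vertex 2.738 2.787 3.119
vertex 2.113 2.999 2.877
vertex 1.865 3.007 4.546
endloop
endfacet
facet normal 0.169 -0.483 -0.859
outer loop
vertex 2.113 2.999 2.877
vertex 2.115 2.293 3.274
vertex 1.489 2.679 2.934
endloop
endfacet
facet normal -0.460 0.885 -0.073
outer loop
vertex 2.113 2.999 2.877
vertex 1.489 2.679 2.934
vertex 1.865 3.007 4.546
endloop
endfacet
facet normal 0.169 -0.483 -0.859
outer loop
vertex 1.489 2.679 2.934
vertex 2.115 2.293 3.274
vertex 1.337 2.069 3.247
endloop
endfacet
facet normal -0.937 0.313 0.155
outer loop
vertex 1.489 2.679 2.934
vertex 1.337 2.069 3.247
vertex 1.865 3.007 4.546
endloop
endfacet
facet normal 0.169 -0.482 -0.860
outer loop
vertex 1.337 2.069 3.247
vertex 2.115 2.293 3.274
vertex 1.771 1.627 3.58
endloop
endfacet
facet normal -0.764 -0.334 0.552
outer loop
vertex 1.337 2.069 3.247
vertex 1.771 1.627 3.58
vertex 1.865 3.007 4.546
endloop
endfacet
facet normal 0.170 -0.482 -0.859
outer loop
vertex 1.771 1.627 3.58
vertex 2.115 2.293 3.274
vertex 2.463 1.687 3.683
endloop
endfacet
facet normal -0.073 -0.569 0.819
outer loop
vertex 1.771 1.627 3.58
vertex 2.463 1.687 3.683
vertex 1.865 3.007 4.546
endloop
endfacet
facet normal 0.169 -0.483 -0.859
outer loop
vertex 2.463 1.687 3.683
vertex 2.115 2.293 3.274
vertex 2.894 2.203 3.478
endloop
endfacet
facet normal 0.617 -0.215 0.757
outer loop
vertex 2.463 1.687 3.683
vertex 2.894 2.203 3.478
vertex 1.865 3.007 4.546
endloop
endfacet

endsolid


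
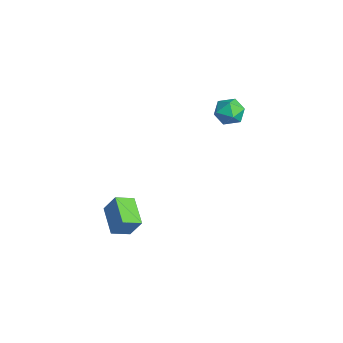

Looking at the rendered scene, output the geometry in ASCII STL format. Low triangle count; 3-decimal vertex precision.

solid 
facet normal -0.404 0.001 0.915
outer loop
vertex 0.222 3.419 3.874
vertex 0.139 2.614 3.838
vertex 0.817 2.938 4.137
endloop
endfacet
facet normal 0.061 0.536 0.842
outer loop
vertex 0.222 3.419 3.874
vertex 0.817 2.938 4.137
vertex 0.993 3.599 3.703
endloop
endfacet
facet normal -0.155 0.943 0.295
outer loop
vertex 0.222 3.419 3.874
vertex 0.993 3.599 3.703
vertex 0.422 3.683 3.135
endloop
endfacet
facet normal -0.753 0.658 0.031
outer loop
vertex 0.222 3.419 3.874
vertex 0.422 3.683 3.135
vertex -0.106 3.075 3.218
endloop
endfacet
facet normal -0.907 0.075 0.414
outer loop
vertex 0.222 3.419 3.874
vertex -0.106 3.075 3.218
vertex 0.139 2.614 3.838
endloop
endfacet
facet normal 0.694 0.257 0.672
outer loop
vertex 0.993 3.599 3.703
vertex 0.817 2.938 4.137
vertex 1.386 2.905 3.562
endloop
endfacet
facet normal -0.057 -0.610 0.790
outer loop
vertex 0.817 2.938 4.137
vertex 0.139 2.614 3.838
vertex 0.858 2.297 3.645
endloop
endfacet
facet normal -0.872 -0.490 -0.020
outer loop
vertex 0.139 2.614 3.838
vertex -0.106 3.075 3.218
vertex 0.287 2.381 3.077
endloop
endfacet
facet normal -0.621 0.452 -0.640
outer loop
vertex -0.106 3.075 3.218
vertex 0.422 3.683 3.135
vertex 0.463 3.042 2.643
endloop
endfacet
facet normal 0.346 0.914 -0.213
outer loop
vertex 0.422 3.683 3.135
vertex 0.993 3.599 3.703
vertex 1.141 3.366 2.942
endloop
endfacet
facet normal 0.753 -0.658 -0.031
outer loop
vertex 1.058 2.561 2.906
vertex 1.386 2.905 3.562
vertex 0.858 2.297 3.645
endloop
endfacet
facet normal 0.155 -0.943 -0.295
outer loop
vertex 1.058 2.561 2.906
vertex 0.858 2.297 3.645
vertex 0.287 2.381 3.077
endloop
endfacet
facet normal -0.061 -0.536 -0.842
outer loop
vertex 1.058 2.561 2.906
vertex 0.287 2.381 3.077
vertex 0.463 3.042 2.643
endloop
endfacet
facet normal 0.404 -0.001 -0.915
outer loop
vertex 1.058 2.561 2.906
vertex 0.463 3.042 2.643
vertex 1.141 3.366 2.942
endloop
endfacet
facet normal 0.907 -0.075 -0.414
outer loop
vertex 1.058 2.561 2.906
vertex 1.141 3.366 2.942
vertex 1.386 2.905 3.562
endloop
endfacet
facet normal 0.621 -0.452 0.640
outer loop
vertex 0.858 2.297 3.645
vertex 1.386 2.905 3.562
vertex 0.817 2.938 4.137
endloop
endfacet
facet normal -0.346 -0.914 0.213
outer loop
vertex 0.287 2.381 3.077
vertex 0.858 2.297 3.645
vertex 0.139 2.614 3.838
endloop
endfacet
facet normal -0.694 -0.257 -0.672
outer loop
vertex 0.463 3.042 2.643
vertex 0.287 2.381 3.077
vertex -0.106 3.075 3.218
endloop
endfacet
facet normal 0.057 0.610 -0.790
outer loop
vertex 1.141 3.366 2.942
vertex 0.463 3.042 2.643
vertex 0.422 3.683 3.135
endloop
endfacet
facet normal 0.872 0.490 0.020
outer loop
vertex 1.386 2.905 3.562
vertex 1.141 3.366 2.942
vertex 0.993 3.599 3.703
endloop
endfacet
facet normal -0.938 0.058 0.341
outer loop
vertex 0.395 -2.392 -1.556
vertex 0.314 -1.461 -1.938
vertex -0.006 -2.847 -2.58
endloop
endfacet
facet normal 0.081 -0.922 0.378
outer loop
vertex 1.486 -2.939 -3.122
vertex 0.395 -2.392 -1.556
vertex -0.006 -2.847 -2.58
endloop
endfacet
facet normal -0.938 0.058 0.341
outer loop
vertex -0.006 -2.847 -2.58
vertex 0.314 -1.461 -1.938
vertex -0.087 -1.915 -2.962
endloop
endfacet
facet normal -0.336 -0.382 -0.861
outer loop
vertex -0.087 -1.915 -2.962
vertex 1.486 -2.939 -3.122
vertex -0.006 -2.847 -2.58
endloop
endfacet
facet normal 0.336 0.382 0.861
outer loop
vertex 0.395 -2.392 -1.556
vertex 1.806 -1.553 -2.48
vertex 0.314 -1.461 -1.938
endloop
endfacet
facet normal 0.080 -0.922 0.378
outer loop
vertex 1.887 -2.485 -2.098
vertex 0.395 -2.392 -1.556
vertex 1.486 -2.939 -3.122
endloop
endfacet
facet normal 0.336 0.382 0.861
outer loop
vertex 1.887 -2.485 -2.098
vertex 1.806 -1.553 -2.48
vertex 0.395 -2.392 -1.556
endloop
endfacet
facet normal -0.080 0.922 -0.378
outer loop
vertex 0.314 -1.461 -1.938
vertex 1.806 -1.553 -2.48
vertex -0.087 -1.915 -2.962
endloop
endfacet
facet normal -0.336 -0.382 -0.861
outer loop
vertex 1.405 -2.008 -3.504
vertex 1.486 -2.939 -3.122
vertex -0.087 -1.915 -2.962
endloop
endfacet
facet normal -0.080 0.922 -0.378
outer loop
vertex -0.087 -1.915 -2.962
vertex 1.806 -1.553 -2.48
vertex 1.405 -2.008 -3.504
endloop
endfacet
facet normal 0.938 -0.058 -0.341
outer loop
vertex 1.405 -2.008 -3.504
vertex 1.887 -2.485 -2.098
vertex 1.486 -2.939 -3.122
endloop
endfacet
facet normal 0.938 -0.058 -0.341
outer loop
vertex 1.806 -1.553 -2.48
vertex 1.887 -2.485 -2.098
vertex 1.405 -2.008 -3.504
endloop
endfacet

endsolid


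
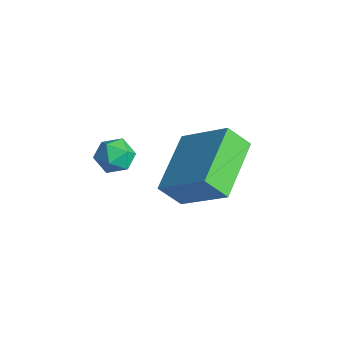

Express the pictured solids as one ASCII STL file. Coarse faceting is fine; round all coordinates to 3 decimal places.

solid 
facet normal -0.722 -0.334 -0.606
outer loop
vertex 2.267 1.695 1.481
vertex 0.976 3.333 2.116
vertex 2.632 2.276 0.726
endloop
endfacet
facet normal 0.592 -0.751 -0.292
outer loop
vertex 4.084 2.947 1.944
vertex 2.267 1.695 1.481
vertex 2.632 2.276 0.726
endloop
endfacet
facet normal -0.722 -0.333 -0.606
outer loop
vertex 2.632 2.276 0.726
vertex 0.976 3.333 2.116
vertex 1.342 3.914 1.361
endloop
endfacet
facet normal 0.358 0.569 -0.740
outer loop
vertex 1.342 3.914 1.361
vertex 4.084 2.947 1.944
vertex 2.632 2.276 0.726
endloop
endfacet
facet normal -0.358 -0.569 0.740
outer loop
vertex 2.267 1.695 1.481
vertex 2.428 4.004 3.334
vertex 0.976 3.333 2.116
endloop
endfacet
facet normal 0.592 -0.751 -0.291
outer loop
vertex 3.718 2.366 2.699
vertex 2.267 1.695 1.481
vertex 4.084 2.947 1.944
endloop
endfacet
facet normal -0.358 -0.569 0.740
outer loop
vertex 3.718 2.366 2.699
vertex 2.428 4.004 3.334
vertex 2.267 1.695 1.481
endloop
endfacet
facet normal -0.592 0.752 0.291
outer loop
vertex 0.976 3.333 2.116
vertex 2.428 4.004 3.334
vertex 1.342 3.914 1.361
endloop
endfacet
facet normal 0.358 0.569 -0.740
outer loop
vertex 2.793 4.585 2.579
vertex 4.084 2.947 1.944
vertex 1.342 3.914 1.361
endloop
endfacet
facet normal -0.592 0.751 0.292
outer loop
vertex 1.342 3.914 1.361
vertex 2.428 4.004 3.334
vertex 2.793 4.585 2.579
endloop
endfacet
facet normal 0.722 0.334 0.607
outer loop
vertex 2.793 4.585 2.579
vertex 3.718 2.366 2.699
vertex 4.084 2.947 1.944
endloop
endfacet
facet normal 0.722 0.334 0.606
outer loop
vertex 2.428 4.004 3.334
vertex 3.718 2.366 2.699
vertex 2.793 4.585 2.579
endloop
endfacet
facet normal 0.270 0.798 0.539
outer loop
vertex 2.383 0.917 3.629
vertex 1.984 0.728 4.108
vertex 2.603 0.524 4.1
endloop
endfacet
facet normal 0.803 0.586 0.114
outer loop
vertex 2.383 0.917 3.629
vertex 2.603 0.524 4.1
vertex 2.771 0.414 3.48
endloop
endfacet
facet normal 0.568 0.604 -0.559
outer loop
vertex 2.383 0.917 3.629
vertex 2.771 0.414 3.48
vertex 2.256 0.551 3.104
endloop
endfacet
facet normal -0.109 0.828 -0.551
outer loop
vertex 2.383 0.917 3.629
vertex 2.256 0.551 3.104
vertex 1.769 0.745 3.492
endloop
endfacet
facet normal -0.294 0.947 0.129
outer loop
vertex 2.383 0.917 3.629
vertex 1.769 0.745 3.492
vertex 1.984 0.728 4.108
endloop
endfacet
facet normal 0.957 -0.092 0.276
outer loop
vertex 2.771 0.414 3.48
vertex 2.603 0.524 4.1
vertex 2.611 -0.085 3.868
endloop
endfacet
facet normal 0.095 0.252 0.963
outer loop
vertex 2.603 0.524 4.1
vertex 1.984 0.728 4.108
vertex 2.124 0.109 4.256
endloop
endfacet
facet normal -0.817 0.494 0.299
outer loop
vertex 1.984 0.728 4.108
vertex 1.769 0.745 3.492
vertex 1.609 0.246 3.88
endloop
endfacet
facet normal -0.519 0.298 -0.801
outer loop
vertex 1.769 0.745 3.492
vertex 2.256 0.551 3.104
vertex 1.777 0.136 3.26
endloop
endfacet
facet normal 0.577 -0.064 -0.814
outer loop
vertex 2.256 0.551 3.104
vertex 2.771 0.414 3.48
vertex 2.396 -0.068 3.252
endloop
endfacet
facet normal 0.109 -0.828 0.551
outer loop
vertex 1.997 -0.257 3.731
vertex 2.611 -0.085 3.868
vertex 2.124 0.109 4.256
endloop
endfacet
facet normal -0.568 -0.604 0.559
outer loop
vertex 1.997 -0.257 3.731
vertex 2.124 0.109 4.256
vertex 1.609 0.246 3.88
endloop
endfacet
facet normal -0.803 -0.586 -0.114
outer loop
vertex 1.997 -0.257 3.731
vertex 1.609 0.246 3.88
vertex 1.777 0.136 3.26
endloop
endfacet
facet normal -0.270 -0.798 -0.539
outer loop
vertex 1.997 -0.257 3.731
vertex 1.777 0.136 3.26
vertex 2.396 -0.068 3.252
endloop
endfacet
facet normal 0.294 -0.947 -0.129
outer loop
vertex 1.997 -0.257 3.731
vertex 2.396 -0.068 3.252
vertex 2.611 -0.085 3.868
endloop
endfacet
facet normal 0.519 -0.298 0.801
outer loop
vertex 2.124 0.109 4.256
vertex 2.611 -0.085 3.868
vertex 2.603 0.524 4.1
endloop
endfacet
facet normal -0.577 0.064 0.814
outer loop
vertex 1.609 0.246 3.88
vertex 2.124 0.109 4.256
vertex 1.984 0.728 4.108
endloop
endfacet
facet normal -0.957 0.092 -0.276
outer loop
vertex 1.777 0.136 3.26
vertex 1.609 0.246 3.88
vertex 1.769 0.745 3.492
endloop
endfacet
facet normal -0.095 -0.252 -0.963
outer loop
vertex 2.396 -0.068 3.252
vertex 1.777 0.136 3.26
vertex 2.256 0.551 3.104
endloop
endfacet
facet normal 0.817 -0.494 -0.299
outer loop
vertex 2.611 -0.085 3.868
vertex 2.396 -0.068 3.252
vertex 2.771 0.414 3.48
endloop
endfacet

endsolid


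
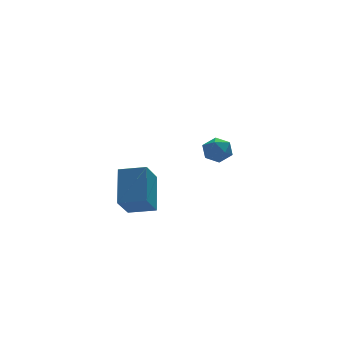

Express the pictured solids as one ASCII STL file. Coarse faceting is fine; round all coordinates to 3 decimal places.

solid 
facet normal -0.844 0.497 -0.200
outer loop
vertex -2.955 -4.462 2.878
vertex -2.492 -3.175 4.124
vertex -2.258 -3.699 1.832
endloop
endfacet
facet normal -0.250 -0.696 -0.674
outer loop
vertex -1.228 -4.305 2.076
vertex -2.955 -4.462 2.878
vertex -2.258 -3.699 1.832
endloop
endfacet
facet normal -0.845 0.497 -0.200
outer loop
vertex -2.258 -3.699 1.832
vertex -2.492 -3.175 4.124
vertex -1.796 -2.412 3.078
endloop
endfacet
facet normal 0.474 0.519 -0.712
outer loop
vertex -1.796 -2.412 3.078
vertex -1.228 -4.305 2.076
vertex -2.258 -3.699 1.832
endloop
endfacet
facet normal -0.474 -0.519 0.712
outer loop
vertex -2.955 -4.462 2.878
vertex -1.462 -3.781 4.368
vertex -2.492 -3.175 4.124
endloop
endfacet
facet normal -0.250 -0.696 -0.674
outer loop
vertex -1.924 -5.068 3.122
vertex -2.955 -4.462 2.878
vertex -1.228 -4.305 2.076
endloop
endfacet
facet normal -0.473 -0.519 0.712
outer loop
vertex -1.924 -5.068 3.122
vertex -1.462 -3.781 4.368
vertex -2.955 -4.462 2.878
endloop
endfacet
facet normal 0.250 0.696 0.674
outer loop
vertex -2.492 -3.175 4.124
vertex -1.462 -3.781 4.368
vertex -1.796 -2.412 3.078
endloop
endfacet
facet normal 0.473 0.519 -0.712
outer loop
vertex -0.765 -3.018 3.322
vertex -1.228 -4.305 2.076
vertex -1.796 -2.412 3.078
endloop
endfacet
facet normal 0.249 0.696 0.674
outer loop
vertex -1.796 -2.412 3.078
vertex -1.462 -3.781 4.368
vertex -0.765 -3.018 3.322
endloop
endfacet
facet normal 0.845 -0.497 0.199
outer loop
vertex -0.765 -3.018 3.322
vertex -1.924 -5.068 3.122
vertex -1.228 -4.305 2.076
endloop
endfacet
facet normal 0.844 -0.497 0.200
outer loop
vertex -1.462 -3.781 4.368
vertex -1.924 -5.068 3.122
vertex -0.765 -3.018 3.322
endloop
endfacet
facet normal 0.207 0.008 0.978
outer loop
vertex 3.591 1.52 2.954
vertex 3.279 0.833 3.026
vertex 4.017 0.9 2.869
endloop
endfacet
facet normal 0.688 0.389 0.613
outer loop
vertex 3.591 1.52 2.954
vertex 4.017 0.9 2.869
vertex 4.104 1.487 2.399
endloop
endfacet
facet normal 0.340 0.903 0.261
outer loop
vertex 3.591 1.52 2.954
vertex 4.104 1.487 2.399
vertex 3.42 1.783 2.266
endloop
endfacet
facet normal -0.354 0.841 0.409
outer loop
vertex 3.591 1.52 2.954
vertex 3.42 1.783 2.266
vertex 2.911 1.38 2.653
endloop
endfacet
facet normal -0.437 0.288 0.852
outer loop
vertex 3.591 1.52 2.954
vertex 2.911 1.38 2.653
vertex 3.279 0.833 3.026
endloop
endfacet
facet normal 0.991 -0.043 0.130
outer loop
vertex 4.104 1.487 2.399
vertex 4.017 0.9 2.869
vertex 4.109 0.78 2.127
endloop
endfacet
facet normal 0.213 -0.659 0.721
outer loop
vertex 4.017 0.9 2.869
vertex 3.279 0.833 3.026
vertex 3.6 0.377 2.514
endloop
endfacet
facet normal -0.830 -0.205 0.518
outer loop
vertex 3.279 0.833 3.026
vertex 2.911 1.38 2.653
vertex 2.916 0.673 2.381
endloop
endfacet
facet normal -0.697 0.690 -0.198
outer loop
vertex 2.911 1.38 2.653
vertex 3.42 1.783 2.266
vertex 3.003 1.26 1.911
endloop
endfacet
facet normal 0.427 0.791 -0.437
outer loop
vertex 3.42 1.783 2.266
vertex 4.104 1.487 2.399
vertex 3.741 1.327 1.754
endloop
endfacet
facet normal 0.354 -0.841 -0.409
outer loop
vertex 3.429 0.64 1.826
vertex 4.109 0.78 2.127
vertex 3.6 0.377 2.514
endloop
endfacet
facet normal -0.340 -0.903 -0.261
outer loop
vertex 3.429 0.64 1.826
vertex 3.6 0.377 2.514
vertex 2.916 0.673 2.381
endloop
endfacet
facet normal -0.688 -0.389 -0.613
outer loop
vertex 3.429 0.64 1.826
vertex 2.916 0.673 2.381
vertex 3.003 1.26 1.911
endloop
endfacet
facet normal -0.207 -0.008 -0.978
outer loop
vertex 3.429 0.64 1.826
vertex 3.003 1.26 1.911
vertex 3.741 1.327 1.754
endloop
endfacet
facet normal 0.437 -0.288 -0.852
outer loop
vertex 3.429 0.64 1.826
vertex 3.741 1.327 1.754
vertex 4.109 0.78 2.127
endloop
endfacet
facet normal 0.697 -0.690 0.198
outer loop
vertex 3.6 0.377 2.514
vertex 4.109 0.78 2.127
vertex 4.017 0.9 2.869
endloop
endfacet
facet normal -0.427 -0.791 0.437
outer loop
vertex 2.916 0.673 2.381
vertex 3.6 0.377 2.514
vertex 3.279 0.833 3.026
endloop
endfacet
facet normal -0.991 0.043 -0.130
outer loop
vertex 3.003 1.26 1.911
vertex 2.916 0.673 2.381
vertex 2.911 1.38 2.653
endloop
endfacet
facet normal -0.213 0.659 -0.721
outer loop
vertex 3.741 1.327 1.754
vertex 3.003 1.26 1.911
vertex 3.42 1.783 2.266
endloop
endfacet
facet normal 0.830 0.205 -0.518
outer loop
vertex 4.109 0.78 2.127
vertex 3.741 1.327 1.754
vertex 4.104 1.487 2.399
endloop
endfacet

endsolid


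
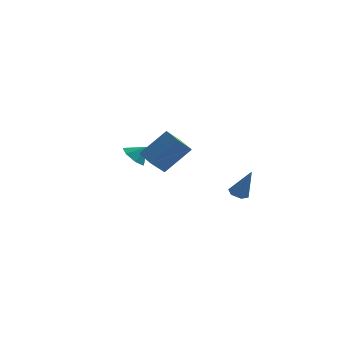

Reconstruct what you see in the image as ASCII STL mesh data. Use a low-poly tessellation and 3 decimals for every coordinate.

solid 
facet normal -0.680 -0.191 -0.708
outer loop
vertex -2.695 2.926 -1.613
vertex -3.3 3.304 -1.134
vertex -2.784 3.658 -1.725
endloop
endfacet
facet normal 0.988 0.103 -0.112
outer loop
vertex -2.695 2.926 -1.613
vertex -2.784 3.658 -1.725
vertex -2.62 3.496 -0.426
endloop
endfacet
facet normal -0.680 -0.191 -0.708
outer loop
vertex -2.784 3.658 -1.725
vertex -3.3 3.304 -1.134
vertex -3.263 4.124 -1.391
endloop
endfacet
facet normal 0.698 0.716 0.001
outer loop
vertex -2.784 3.658 -1.725
vertex -3.263 4.124 -1.391
vertex -2.62 3.496 -0.426
endloop
endfacet
facet normal -0.680 -0.191 -0.708
outer loop
vertex -3.263 4.124 -1.391
vertex -3.3 3.304 -1.134
vertex -3.769 3.973 -0.864
endloop
endfacet
facet normal 0.196 0.876 0.440
outer loop
vertex -3.263 4.124 -1.391
vertex -3.769 3.973 -0.864
vertex -2.62 3.496 -0.426
endloop
endfacet
facet normal -0.680 -0.191 -0.708
outer loop
vertex -3.769 3.973 -0.864
vertex -3.3 3.304 -1.134
vertex -3.922 3.318 -0.54
endloop
endfacet
facet normal -0.140 0.465 0.874
outer loop
vertex -3.769 3.973 -0.864
vertex -3.922 3.318 -0.54
vertex -2.62 3.496 -0.426
endloop
endfacet
facet normal -0.680 -0.191 -0.708
outer loop
vertex -3.922 3.318 -0.54
vertex -3.3 3.304 -1.134
vertex -3.607 2.653 -0.663
endloop
endfacet
facet normal -0.057 -0.208 0.977
outer loop
vertex -3.922 3.318 -0.54
vertex -3.607 2.653 -0.663
vertex -2.62 3.496 -0.426
endloop
endfacet
facet normal -0.680 -0.192 -0.708
outer loop
vertex -3.607 2.653 -0.663
vertex -3.3 3.304 -1.134
vertex -3.06 2.478 -1.141
endloop
endfacet
facet normal 0.382 -0.636 0.670
outer loop
vertex -3.607 2.653 -0.663
vertex -3.06 2.478 -1.141
vertex -2.62 3.496 -0.426
endloop
endfacet
facet normal -0.680 -0.192 -0.708
outer loop
vertex -3.06 2.478 -1.141
vertex -3.3 3.304 -1.134
vertex -2.695 2.926 -1.613
endloop
endfacet
facet normal 0.848 -0.496 0.185
outer loop
vertex -3.06 2.478 -1.141
vertex -2.695 2.926 -1.613
vertex -2.62 3.496 -0.426
endloop
endfacet
facet normal -0.379 0.005 -0.925
outer loop
vertex 2.989 3.947 -4.118
vertex 2.418 4.005 -3.884
vertex 2.75 4.511 -4.017
endloop
endfacet
facet normal 0.913 0.401 -0.079
outer loop
vertex 2.989 3.947 -4.118
vertex 2.75 4.511 -4.017
vertex 3.142 3.995 -2.116
endloop
endfacet
facet normal -0.379 0.005 -0.925
outer loop
vertex 2.75 4.511 -4.017
vertex 2.418 4.005 -3.884
vertex 2.179 4.569 -3.783
endloop
endfacet
facet normal 0.188 0.957 0.221
outer loop
vertex 2.75 4.511 -4.017
vertex 2.179 4.569 -3.783
vertex 3.142 3.995 -2.116
endloop
endfacet
facet normal -0.380 0.005 -0.925
outer loop
vertex 2.179 4.569 -3.783
vertex 2.418 4.005 -3.884
vertex 1.847 4.063 -3.649
endloop
endfacet
facet normal -0.623 0.555 0.551
outer loop
vertex 2.179 4.569 -3.783
vertex 1.847 4.063 -3.649
vertex 3.142 3.995 -2.116
endloop
endfacet
facet normal -0.380 0.005 -0.925
outer loop
vertex 1.847 4.063 -3.649
vertex 2.418 4.005 -3.884
vertex 2.085 3.499 -3.75
endloop
endfacet
facet normal -0.708 -0.403 0.580
outer loop
vertex 1.847 4.063 -3.649
vertex 2.085 3.499 -3.75
vertex 3.142 3.995 -2.116
endloop
endfacet
facet normal -0.379 0.004 -0.925
outer loop
vertex 2.085 3.499 -3.75
vertex 2.418 4.005 -3.884
vertex 2.656 3.442 -3.984
endloop
endfacet
facet normal 0.019 -0.960 0.279
outer loop
vertex 2.085 3.499 -3.75
vertex 2.656 3.442 -3.984
vertex 3.142 3.995 -2.116
endloop
endfacet
facet normal -0.379 0.004 -0.925
outer loop
vertex 2.656 3.442 -3.984
vertex 2.418 4.005 -3.884
vertex 2.989 3.947 -4.118
endloop
endfacet
facet normal 0.828 -0.559 -0.050
outer loop
vertex 2.656 3.442 -3.984
vertex 2.989 3.947 -4.118
vertex 3.142 3.995 -2.116
endloop
endfacet
facet normal -0.629 -0.377 -0.680
outer loop
vertex -0.901 -4.3 2.147
vertex -1.653 -3.444 2.367
vertex -0.33 -3.554 1.205
endloop
endfacet
facet normal 0.649 -0.737 -0.190
outer loop
vertex 0.933 -2.796 2.573
vertex -0.901 -4.3 2.147
vertex -0.33 -3.554 1.205
endloop
endfacet
facet normal -0.629 -0.377 -0.680
outer loop
vertex -0.33 -3.554 1.205
vertex -1.653 -3.444 2.367
vertex -1.082 -2.699 1.426
endloop
endfacet
facet normal 0.430 0.561 -0.708
outer loop
vertex -1.082 -2.699 1.426
vertex 0.933 -2.796 2.573
vertex -0.33 -3.554 1.205
endloop
endfacet
facet normal -0.430 -0.560 0.708
outer loop
vertex -0.901 -4.3 2.147
vertex -0.39 -2.686 3.735
vertex -1.653 -3.444 2.367
endloop
endfacet
facet normal 0.649 -0.737 -0.190
outer loop
vertex 0.362 -3.541 3.514
vertex -0.901 -4.3 2.147
vertex 0.933 -2.796 2.573
endloop
endfacet
facet normal -0.429 -0.561 0.708
outer loop
vertex 0.362 -3.541 3.514
vertex -0.39 -2.686 3.735
vertex -0.901 -4.3 2.147
endloop
endfacet
facet normal -0.648 0.737 0.190
outer loop
vertex -1.653 -3.444 2.367
vertex -0.39 -2.686 3.735
vertex -1.082 -2.699 1.426
endloop
endfacet
facet normal 0.430 0.560 -0.708
outer loop
vertex 0.181 -1.94 2.793
vertex 0.933 -2.796 2.573
vertex -1.082 -2.699 1.426
endloop
endfacet
facet normal -0.649 0.737 0.190
outer loop
vertex -1.082 -2.699 1.426
vertex -0.39 -2.686 3.735
vertex 0.181 -1.94 2.793
endloop
endfacet
facet normal 0.629 0.377 0.680
outer loop
vertex 0.181 -1.94 2.793
vertex 0.362 -3.541 3.514
vertex 0.933 -2.796 2.573
endloop
endfacet
facet normal 0.629 0.377 0.680
outer loop
vertex -0.39 -2.686 3.735
vertex 0.362 -3.541 3.514
vertex 0.181 -1.94 2.793
endloop
endfacet

endsolid


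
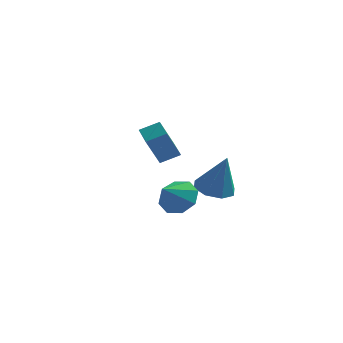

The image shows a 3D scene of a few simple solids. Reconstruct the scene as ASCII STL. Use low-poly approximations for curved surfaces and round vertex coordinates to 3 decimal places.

solid 
facet normal -0.796 -0.429 -0.427
outer loop
vertex -2.373 1.296 3.4
vertex -3.153 2.493 3.65
vertex -1.939 1.869 2.015
endloop
endfacet
facet normal 0.538 -0.825 -0.173
outer loop
vertex -1.127 2.307 2.45
vertex -2.373 1.296 3.4
vertex -1.939 1.869 2.015
endloop
endfacet
facet normal -0.796 -0.430 -0.427
outer loop
vertex -1.939 1.869 2.015
vertex -3.153 2.493 3.65
vertex -2.719 3.065 2.265
endloop
endfacet
facet normal 0.278 0.367 -0.888
outer loop
vertex -2.719 3.065 2.265
vertex -1.127 2.307 2.45
vertex -1.939 1.869 2.015
endloop
endfacet
facet normal -0.278 -0.367 0.888
outer loop
vertex -2.373 1.296 3.4
vertex -2.341 2.931 4.085
vertex -3.153 2.493 3.65
endloop
endfacet
facet normal 0.538 -0.825 -0.172
outer loop
vertex -1.561 1.735 3.835
vertex -2.373 1.296 3.4
vertex -1.127 2.307 2.45
endloop
endfacet
facet normal -0.278 -0.367 0.888
outer loop
vertex -1.561 1.735 3.835
vertex -2.341 2.931 4.085
vertex -2.373 1.296 3.4
endloop
endfacet
facet normal -0.538 0.825 0.172
outer loop
vertex -3.153 2.493 3.65
vertex -2.341 2.931 4.085
vertex -2.719 3.065 2.265
endloop
endfacet
facet normal 0.278 0.366 -0.888
outer loop
vertex -1.907 3.504 2.7
vertex -1.127 2.307 2.45
vertex -2.719 3.065 2.265
endloop
endfacet
facet normal -0.538 0.825 0.173
outer loop
vertex -2.719 3.065 2.265
vertex -2.341 2.931 4.085
vertex -1.907 3.504 2.7
endloop
endfacet
facet normal 0.796 0.429 0.427
outer loop
vertex -1.907 3.504 2.7
vertex -1.561 1.735 3.835
vertex -1.127 2.307 2.45
endloop
endfacet
facet normal 0.796 0.430 0.427
outer loop
vertex -2.341 2.931 4.085
vertex -1.561 1.735 3.835
vertex -1.907 3.504 2.7
endloop
endfacet
facet normal 0.233 0.774 -0.589
outer loop
vertex 0.884 -3.093 1.217
vertex 0.498 -2.504 1.839
vertex 1.357 -2.862 1.708
endloop
endfacet
facet normal 0.479 -0.877 -0.049
outer loop
vertex 0.884 -3.093 1.217
vertex 1.357 -2.862 1.708
vertex 0.182 -3.556 2.641
endloop
endfacet
facet normal 0.233 0.774 -0.589
outer loop
vertex 1.357 -2.862 1.708
vertex 0.498 -2.504 1.839
vertex 1.327 -2.421 2.275
endloop
endfacet
facet normal 0.694 -0.550 0.465
outer loop
vertex 1.357 -2.862 1.708
vertex 1.327 -2.421 2.275
vertex 0.182 -3.556 2.641
endloop
endfacet
facet normal 0.233 0.773 -0.590
outer loop
vertex 1.327 -2.421 2.275
vertex 0.498 -2.504 1.839
vertex 0.811 -2.028 2.587
endloop
endfacet
facet normal 0.429 -0.145 0.892
outer loop
vertex 1.327 -2.421 2.275
vertex 0.811 -2.028 2.587
vertex 0.182 -3.556 2.641
endloop
endfacet
facet normal 0.232 0.774 -0.590
outer loop
vertex 0.811 -2.028 2.587
vertex 0.498 -2.504 1.839
vertex 0.112 -1.914 2.461
endloop
endfacet
facet normal -0.161 0.101 0.982
outer loop
vertex 0.811 -2.028 2.587
vertex 0.112 -1.914 2.461
vertex 0.182 -3.556 2.641
endloop
endfacet
facet normal 0.233 0.774 -0.589
outer loop
vertex 0.112 -1.914 2.461
vertex 0.498 -2.504 1.839
vertex -0.361 -2.145 1.971
endloop
endfacet
facet normal -0.729 0.044 0.683
outer loop
vertex 0.112 -1.914 2.461
vertex -0.361 -2.145 1.971
vertex 0.182 -3.556 2.641
endloop
endfacet
facet normal 0.233 0.774 -0.589
outer loop
vertex -0.361 -2.145 1.971
vertex 0.498 -2.504 1.839
vertex -0.33 -2.587 1.403
endloop
endfacet
facet normal -0.944 -0.283 0.169
outer loop
vertex -0.361 -2.145 1.971
vertex -0.33 -2.587 1.403
vertex 0.182 -3.556 2.641
endloop
endfacet
facet normal 0.232 0.774 -0.589
outer loop
vertex -0.33 -2.587 1.403
vertex 0.498 -2.504 1.839
vertex 0.185 -2.979 1.091
endloop
endfacet
facet normal -0.679 -0.687 -0.257
outer loop
vertex -0.33 -2.587 1.403
vertex 0.185 -2.979 1.091
vertex 0.182 -3.556 2.641
endloop
endfacet
facet normal 0.232 0.774 -0.589
outer loop
vertex 0.185 -2.979 1.091
vertex 0.498 -2.504 1.839
vertex 0.884 -3.093 1.217
endloop
endfacet
facet normal -0.090 -0.933 -0.348
outer loop
vertex 0.185 -2.979 1.091
vertex 0.884 -3.093 1.217
vertex 0.182 -3.556 2.641
endloop
endfacet
facet normal -0.318 0.121 -0.940
outer loop
vertex 1.832 -0.927 1.377
vertex 1.271 -0.239 1.655
vertex 2.148 -0.29 1.352
endloop
endfacet
facet normal 0.895 -0.442 0.059
outer loop
vertex 1.832 -0.927 1.377
vertex 2.148 -0.29 1.352
vertex 1.909 -0.481 3.545
endloop
endfacet
facet normal -0.318 0.120 -0.940
outer loop
vertex 2.148 -0.29 1.352
vertex 1.271 -0.239 1.655
vertex 1.951 0.377 1.504
endloop
endfacet
facet normal 0.959 0.254 0.127
outer loop
vertex 2.148 -0.29 1.352
vertex 1.951 0.377 1.504
vertex 1.909 -0.481 3.545
endloop
endfacet
facet normal -0.317 0.120 -0.941
outer loop
vertex 1.951 0.377 1.504
vertex 1.271 -0.239 1.655
vertex 1.355 0.683 1.744
endloop
endfacet
facet normal 0.534 0.776 0.337
outer loop
vertex 1.951 0.377 1.504
vertex 1.355 0.683 1.744
vertex 1.909 -0.481 3.545
endloop
endfacet
facet normal -0.318 0.120 -0.941
outer loop
vertex 1.355 0.683 1.744
vertex 1.271 -0.239 1.655
vertex 0.71 0.449 1.932
endloop
endfacet
facet normal -0.130 0.814 0.566
outer loop
vertex 1.355 0.683 1.744
vertex 0.71 0.449 1.932
vertex 1.909 -0.481 3.545
endloop
endfacet
facet normal -0.318 0.120 -0.941
outer loop
vertex 0.71 0.449 1.932
vertex 1.271 -0.239 1.655
vertex 0.393 -0.188 1.958
endloop
endfacet
facet normal -0.645 0.349 0.680
outer loop
vertex 0.71 0.449 1.932
vertex 0.393 -0.188 1.958
vertex 1.909 -0.481 3.545
endloop
endfacet
facet normal -0.318 0.121 -0.941
outer loop
vertex 0.393 -0.188 1.958
vertex 1.271 -0.239 1.655
vertex 0.59 -0.855 1.806
endloop
endfacet
facet normal -0.709 -0.349 0.613
outer loop
vertex 0.393 -0.188 1.958
vertex 0.59 -0.855 1.806
vertex 1.909 -0.481 3.545
endloop
endfacet
facet normal -0.318 0.121 -0.940
outer loop
vertex 0.59 -0.855 1.806
vertex 1.271 -0.239 1.655
vertex 1.186 -1.161 1.565
endloop
endfacet
facet normal -0.284 -0.870 0.403
outer loop
vertex 0.59 -0.855 1.806
vertex 1.186 -1.161 1.565
vertex 1.909 -0.481 3.545
endloop
endfacet
facet normal -0.318 0.121 -0.940
outer loop
vertex 1.186 -1.161 1.565
vertex 1.271 -0.239 1.655
vertex 1.832 -0.927 1.377
endloop
endfacet
facet normal 0.380 -0.909 0.173
outer loop
vertex 1.186 -1.161 1.565
vertex 1.832 -0.927 1.377
vertex 1.909 -0.481 3.545
endloop
endfacet

endsolid
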